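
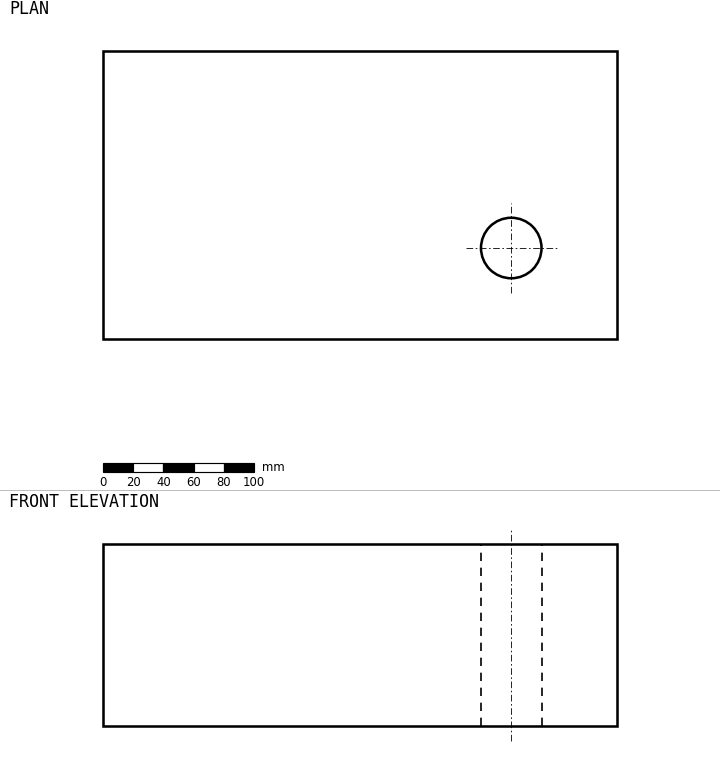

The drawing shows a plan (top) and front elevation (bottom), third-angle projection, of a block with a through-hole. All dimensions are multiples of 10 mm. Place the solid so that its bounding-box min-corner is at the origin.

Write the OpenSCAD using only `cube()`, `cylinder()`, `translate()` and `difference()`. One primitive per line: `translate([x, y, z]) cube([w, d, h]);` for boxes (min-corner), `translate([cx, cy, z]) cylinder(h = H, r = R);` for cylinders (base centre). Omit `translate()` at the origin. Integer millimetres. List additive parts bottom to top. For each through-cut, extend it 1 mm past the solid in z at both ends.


difference() {
  cube([340, 190, 120]);
  translate([270, 60, -1]) cylinder(h = 122, r = 20);
}


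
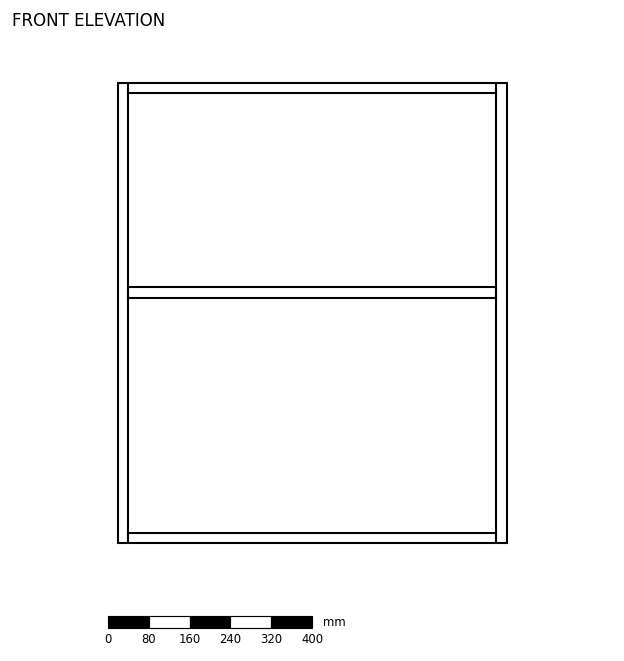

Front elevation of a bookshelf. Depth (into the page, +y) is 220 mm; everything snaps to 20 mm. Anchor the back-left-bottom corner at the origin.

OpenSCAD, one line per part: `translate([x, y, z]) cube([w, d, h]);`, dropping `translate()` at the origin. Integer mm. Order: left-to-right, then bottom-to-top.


cube([20, 220, 900]);
translate([20, 0, 0]) cube([720, 220, 20]);
translate([20, 0, 480]) cube([720, 220, 20]);
translate([20, 0, 880]) cube([720, 220, 20]);
translate([740, 0, 0]) cube([20, 220, 900]);


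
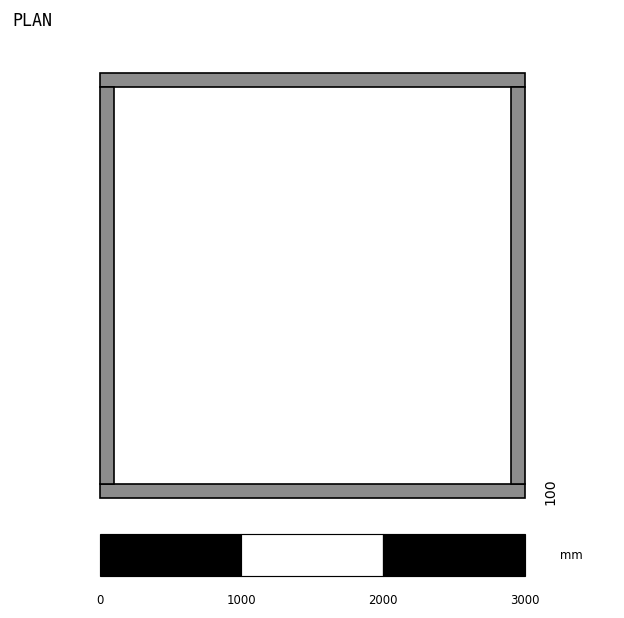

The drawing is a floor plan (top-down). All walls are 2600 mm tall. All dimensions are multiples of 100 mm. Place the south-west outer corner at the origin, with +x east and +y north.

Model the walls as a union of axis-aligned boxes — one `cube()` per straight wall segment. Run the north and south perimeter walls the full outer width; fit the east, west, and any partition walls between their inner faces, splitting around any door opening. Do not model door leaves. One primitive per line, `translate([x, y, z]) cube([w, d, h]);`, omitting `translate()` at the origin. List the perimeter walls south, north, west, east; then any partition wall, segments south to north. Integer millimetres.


cube([3000, 100, 2600]);
translate([0, 2900, 0]) cube([3000, 100, 2600]);
translate([0, 100, 0]) cube([100, 2800, 2600]);
translate([2900, 100, 0]) cube([100, 2800, 2600]);


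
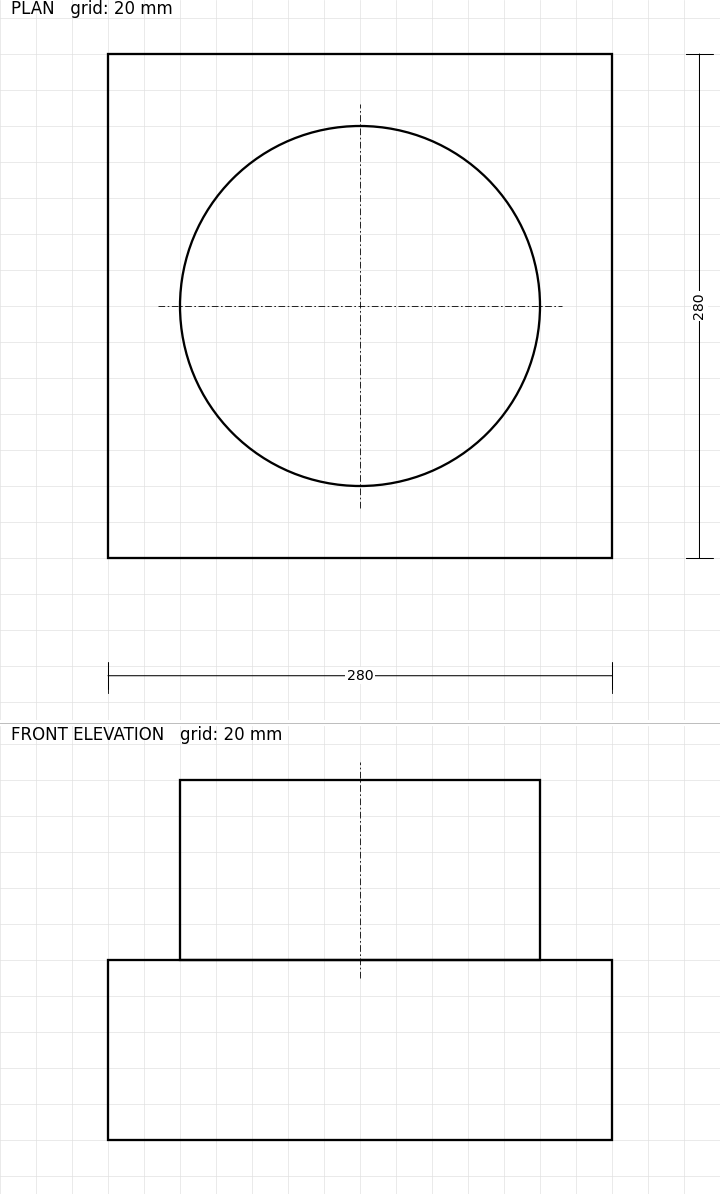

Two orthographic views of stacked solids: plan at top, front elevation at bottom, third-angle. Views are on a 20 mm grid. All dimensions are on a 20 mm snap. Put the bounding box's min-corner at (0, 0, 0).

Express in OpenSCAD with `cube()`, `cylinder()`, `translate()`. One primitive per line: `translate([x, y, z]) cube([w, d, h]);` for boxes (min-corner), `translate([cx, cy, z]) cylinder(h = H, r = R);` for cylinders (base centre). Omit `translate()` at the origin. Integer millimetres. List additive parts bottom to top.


cube([280, 280, 100]);
translate([140, 140, 100]) cylinder(h = 100, r = 100);


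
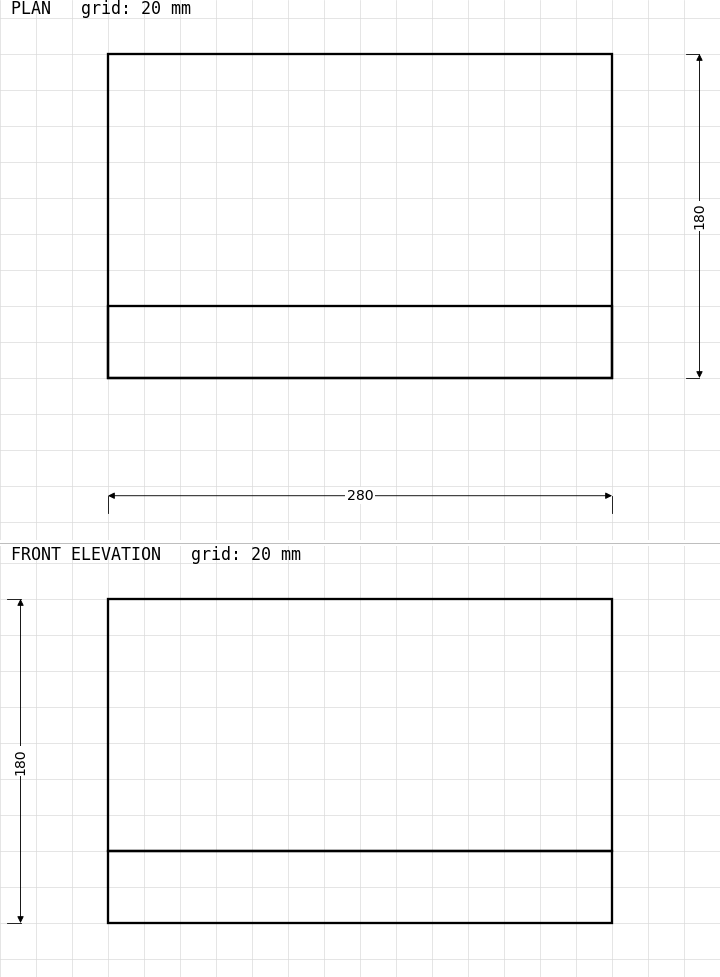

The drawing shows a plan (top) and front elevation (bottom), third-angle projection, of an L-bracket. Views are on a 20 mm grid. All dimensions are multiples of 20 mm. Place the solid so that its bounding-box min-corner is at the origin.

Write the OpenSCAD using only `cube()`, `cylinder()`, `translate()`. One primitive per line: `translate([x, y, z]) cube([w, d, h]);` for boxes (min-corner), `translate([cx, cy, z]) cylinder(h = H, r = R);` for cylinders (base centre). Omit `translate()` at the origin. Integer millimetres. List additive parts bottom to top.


cube([280, 180, 40]);
translate([0, 0, 40]) cube([280, 40, 140]);


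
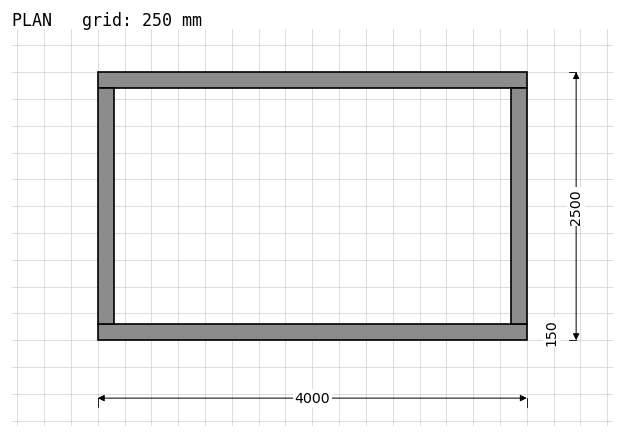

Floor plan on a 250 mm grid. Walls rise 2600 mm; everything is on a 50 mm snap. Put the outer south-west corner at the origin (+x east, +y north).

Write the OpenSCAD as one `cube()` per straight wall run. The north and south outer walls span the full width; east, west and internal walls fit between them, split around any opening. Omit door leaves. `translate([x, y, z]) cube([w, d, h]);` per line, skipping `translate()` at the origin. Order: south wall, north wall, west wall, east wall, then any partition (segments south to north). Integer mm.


cube([4000, 150, 2600]);
translate([0, 2350, 0]) cube([4000, 150, 2600]);
translate([0, 150, 0]) cube([150, 2200, 2600]);
translate([3850, 150, 0]) cube([150, 2200, 2600]);


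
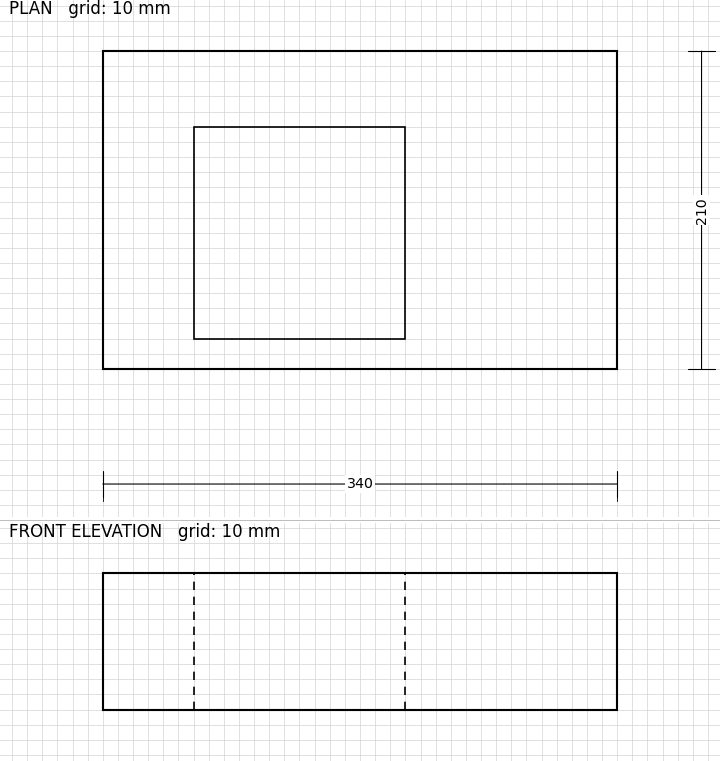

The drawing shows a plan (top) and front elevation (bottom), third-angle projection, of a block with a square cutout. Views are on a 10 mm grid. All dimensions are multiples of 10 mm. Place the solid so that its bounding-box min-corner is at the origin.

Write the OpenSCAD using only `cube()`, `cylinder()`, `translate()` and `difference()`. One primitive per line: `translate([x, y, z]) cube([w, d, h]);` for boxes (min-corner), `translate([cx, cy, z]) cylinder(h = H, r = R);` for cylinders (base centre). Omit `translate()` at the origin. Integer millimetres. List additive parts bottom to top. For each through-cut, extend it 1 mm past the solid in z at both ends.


difference() {
  cube([340, 210, 90]);
  translate([60, 20, -1]) cube([140, 140, 92]);
}


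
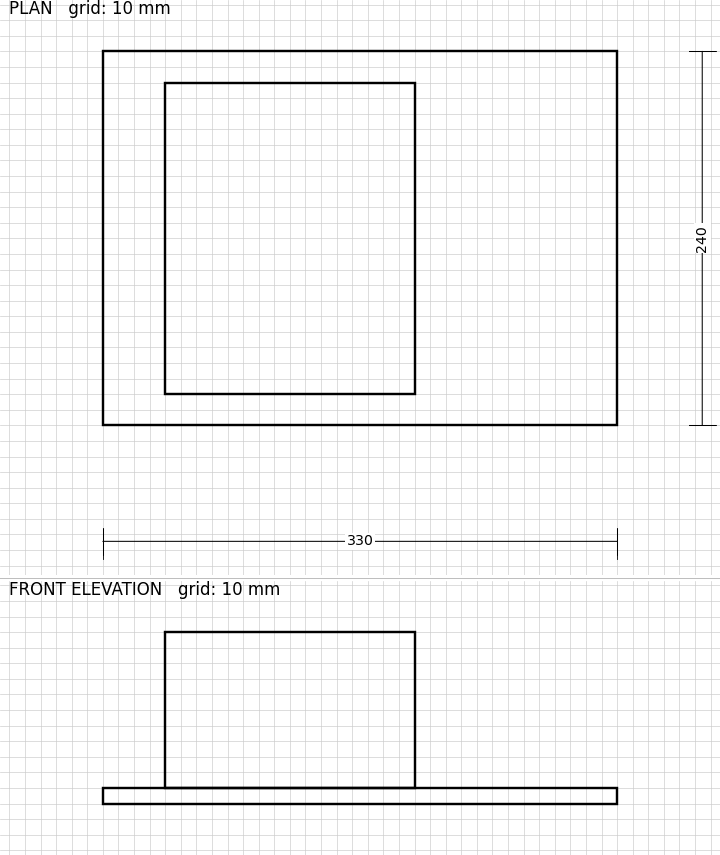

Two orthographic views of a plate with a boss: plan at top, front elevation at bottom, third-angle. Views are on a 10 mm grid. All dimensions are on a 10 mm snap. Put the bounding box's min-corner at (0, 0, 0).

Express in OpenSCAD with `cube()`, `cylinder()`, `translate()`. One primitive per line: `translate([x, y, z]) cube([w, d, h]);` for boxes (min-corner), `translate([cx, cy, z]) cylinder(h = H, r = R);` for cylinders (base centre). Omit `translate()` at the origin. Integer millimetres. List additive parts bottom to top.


cube([330, 240, 10]);
translate([40, 20, 10]) cube([160, 200, 100]);


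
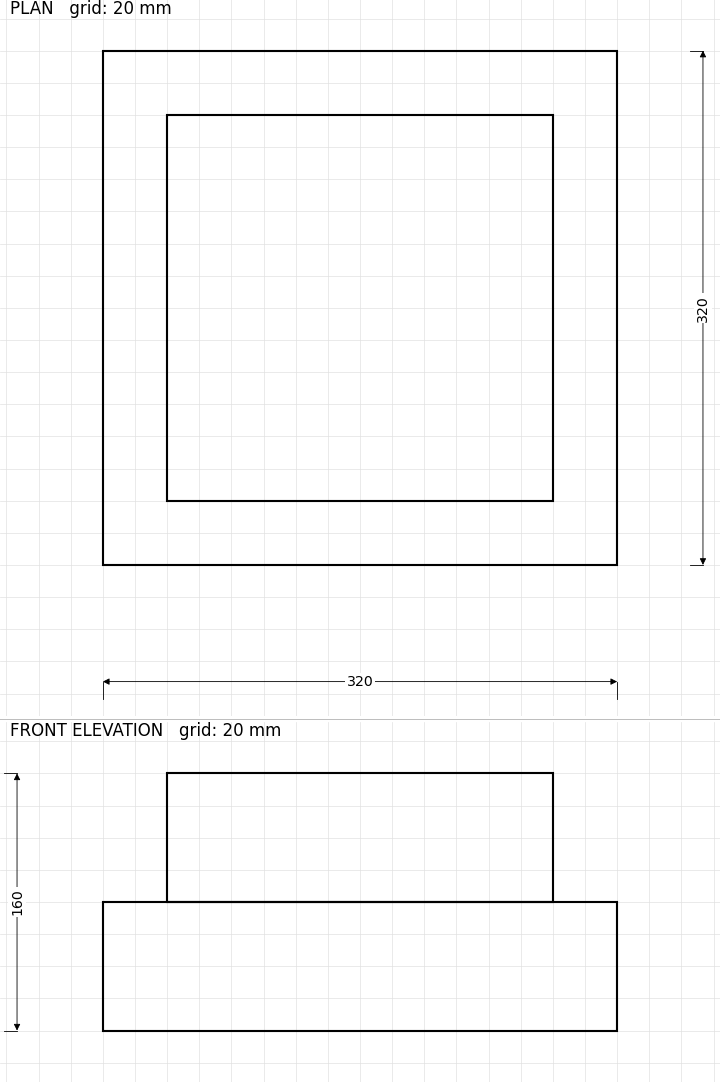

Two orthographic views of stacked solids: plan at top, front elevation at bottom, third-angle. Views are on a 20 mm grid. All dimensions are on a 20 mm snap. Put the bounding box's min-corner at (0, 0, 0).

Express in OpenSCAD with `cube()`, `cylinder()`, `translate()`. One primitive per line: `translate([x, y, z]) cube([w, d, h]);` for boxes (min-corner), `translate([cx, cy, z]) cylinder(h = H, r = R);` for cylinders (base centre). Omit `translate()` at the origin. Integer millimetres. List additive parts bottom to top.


cube([320, 320, 80]);
translate([40, 40, 80]) cube([240, 240, 80]);


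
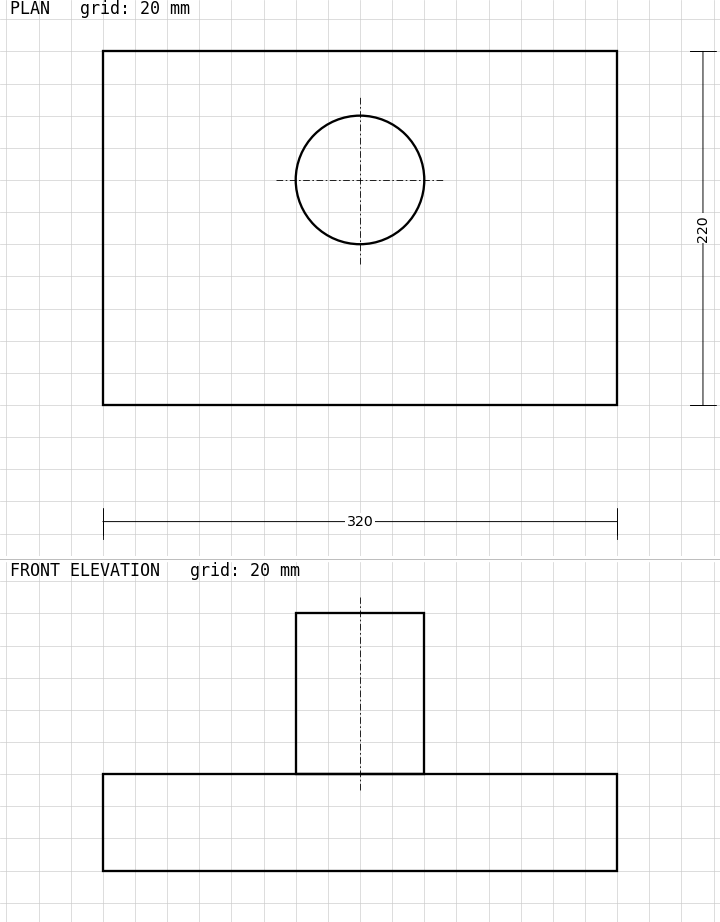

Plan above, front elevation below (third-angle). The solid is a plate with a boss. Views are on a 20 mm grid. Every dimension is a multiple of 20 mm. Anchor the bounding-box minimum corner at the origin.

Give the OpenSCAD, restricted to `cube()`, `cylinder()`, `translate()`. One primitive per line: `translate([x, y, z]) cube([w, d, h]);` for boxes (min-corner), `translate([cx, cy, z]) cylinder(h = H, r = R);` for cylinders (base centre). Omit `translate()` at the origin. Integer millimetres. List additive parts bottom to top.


cube([320, 220, 60]);
translate([160, 140, 60]) cylinder(h = 100, r = 40);


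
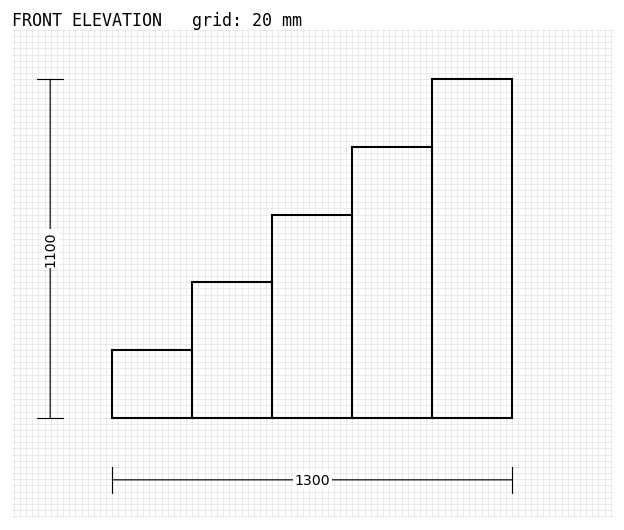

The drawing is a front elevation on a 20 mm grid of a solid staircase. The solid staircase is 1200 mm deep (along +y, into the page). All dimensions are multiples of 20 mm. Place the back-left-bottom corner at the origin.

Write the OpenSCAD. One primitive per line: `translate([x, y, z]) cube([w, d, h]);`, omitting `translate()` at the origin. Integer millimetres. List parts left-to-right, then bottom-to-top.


cube([260, 1200, 220]);
translate([260, 0, 0]) cube([260, 1200, 440]);
translate([520, 0, 0]) cube([260, 1200, 660]);
translate([780, 0, 0]) cube([260, 1200, 880]);
translate([1040, 0, 0]) cube([260, 1200, 1100]);


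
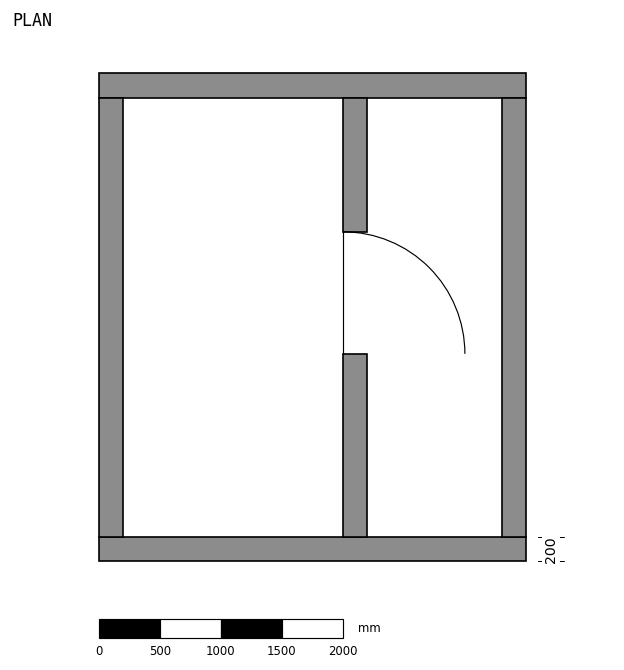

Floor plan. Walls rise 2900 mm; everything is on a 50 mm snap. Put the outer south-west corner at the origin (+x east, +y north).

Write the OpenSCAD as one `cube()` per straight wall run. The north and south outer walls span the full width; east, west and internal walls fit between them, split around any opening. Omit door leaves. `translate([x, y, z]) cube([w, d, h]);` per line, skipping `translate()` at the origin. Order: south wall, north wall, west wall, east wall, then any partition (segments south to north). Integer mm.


cube([3500, 200, 2900]);
translate([0, 3800, 0]) cube([3500, 200, 2900]);
translate([0, 200, 0]) cube([200, 3600, 2900]);
translate([3300, 200, 0]) cube([200, 3600, 2900]);
translate([2000, 200, 0]) cube([200, 1500, 2900]);
translate([2000, 2700, 0]) cube([200, 1100, 2900]);


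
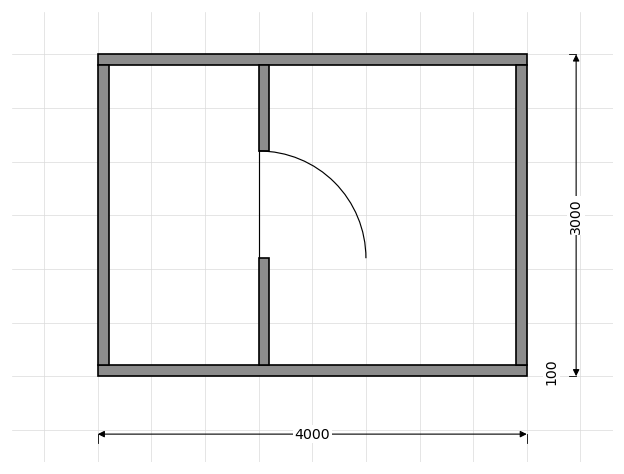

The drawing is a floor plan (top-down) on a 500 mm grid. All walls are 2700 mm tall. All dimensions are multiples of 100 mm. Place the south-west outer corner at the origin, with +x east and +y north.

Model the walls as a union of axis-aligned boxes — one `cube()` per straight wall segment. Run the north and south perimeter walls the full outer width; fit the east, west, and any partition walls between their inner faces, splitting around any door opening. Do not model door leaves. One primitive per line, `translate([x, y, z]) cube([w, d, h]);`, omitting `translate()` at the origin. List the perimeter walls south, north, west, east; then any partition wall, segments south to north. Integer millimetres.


cube([4000, 100, 2700]);
translate([0, 2900, 0]) cube([4000, 100, 2700]);
translate([0, 100, 0]) cube([100, 2800, 2700]);
translate([3900, 100, 0]) cube([100, 2800, 2700]);
translate([1500, 100, 0]) cube([100, 1000, 2700]);
translate([1500, 2100, 0]) cube([100, 800, 2700]);


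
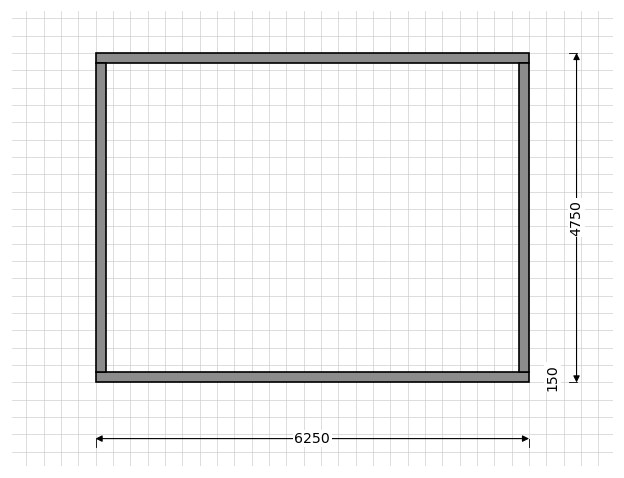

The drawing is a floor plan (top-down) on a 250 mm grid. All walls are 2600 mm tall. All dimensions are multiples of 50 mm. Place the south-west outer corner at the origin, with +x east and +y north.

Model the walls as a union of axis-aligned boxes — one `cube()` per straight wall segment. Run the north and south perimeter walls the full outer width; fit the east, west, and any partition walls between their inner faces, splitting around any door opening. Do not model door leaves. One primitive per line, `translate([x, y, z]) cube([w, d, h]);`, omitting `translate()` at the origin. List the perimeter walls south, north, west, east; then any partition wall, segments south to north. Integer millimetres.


cube([6250, 150, 2600]);
translate([0, 4600, 0]) cube([6250, 150, 2600]);
translate([0, 150, 0]) cube([150, 4450, 2600]);
translate([6100, 150, 0]) cube([150, 4450, 2600]);


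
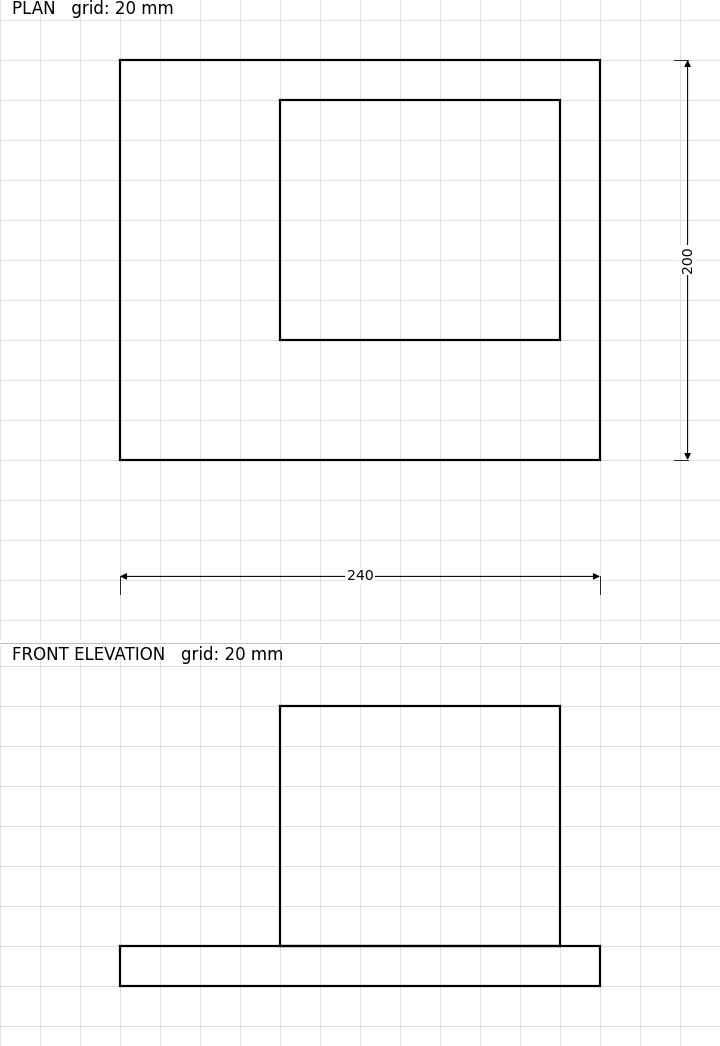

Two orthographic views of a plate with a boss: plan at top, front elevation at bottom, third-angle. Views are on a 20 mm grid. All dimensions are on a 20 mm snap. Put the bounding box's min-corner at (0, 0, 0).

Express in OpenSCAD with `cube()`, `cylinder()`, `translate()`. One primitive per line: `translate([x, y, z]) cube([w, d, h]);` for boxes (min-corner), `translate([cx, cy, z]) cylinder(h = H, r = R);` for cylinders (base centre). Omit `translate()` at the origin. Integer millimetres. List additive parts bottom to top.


cube([240, 200, 20]);
translate([80, 60, 20]) cube([140, 120, 120]);


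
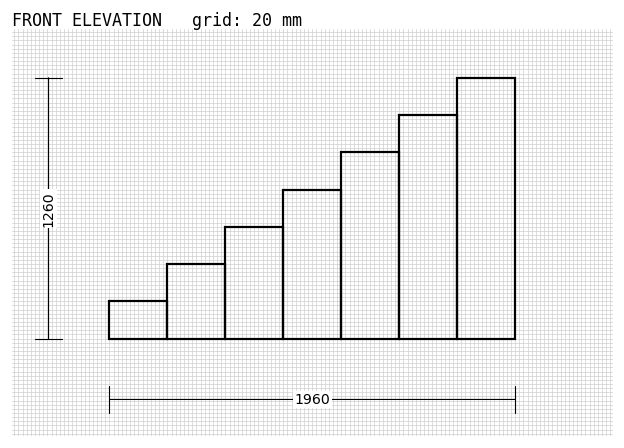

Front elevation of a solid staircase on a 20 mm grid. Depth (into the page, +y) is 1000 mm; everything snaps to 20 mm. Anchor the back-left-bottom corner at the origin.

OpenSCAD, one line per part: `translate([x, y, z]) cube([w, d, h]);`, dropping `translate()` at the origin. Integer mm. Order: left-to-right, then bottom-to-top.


cube([280, 1000, 180]);
translate([280, 0, 0]) cube([280, 1000, 360]);
translate([560, 0, 0]) cube([280, 1000, 540]);
translate([840, 0, 0]) cube([280, 1000, 720]);
translate([1120, 0, 0]) cube([280, 1000, 900]);
translate([1400, 0, 0]) cube([280, 1000, 1080]);
translate([1680, 0, 0]) cube([280, 1000, 1260]);


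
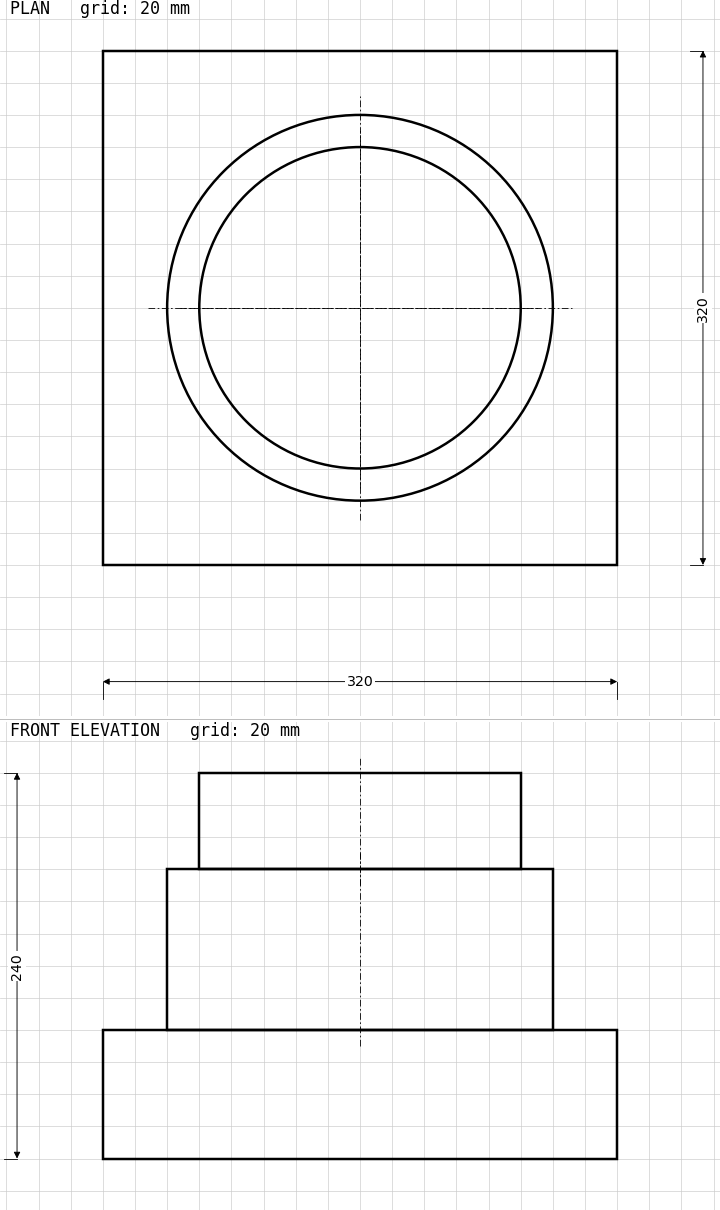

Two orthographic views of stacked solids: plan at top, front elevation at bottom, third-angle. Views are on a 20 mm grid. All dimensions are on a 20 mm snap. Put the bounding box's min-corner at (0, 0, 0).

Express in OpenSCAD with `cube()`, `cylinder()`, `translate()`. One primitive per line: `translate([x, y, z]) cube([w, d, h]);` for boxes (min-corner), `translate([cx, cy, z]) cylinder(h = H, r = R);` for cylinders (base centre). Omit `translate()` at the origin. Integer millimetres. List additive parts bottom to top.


cube([320, 320, 80]);
translate([160, 160, 80]) cylinder(h = 100, r = 120);
translate([160, 160, 180]) cylinder(h = 60, r = 100);


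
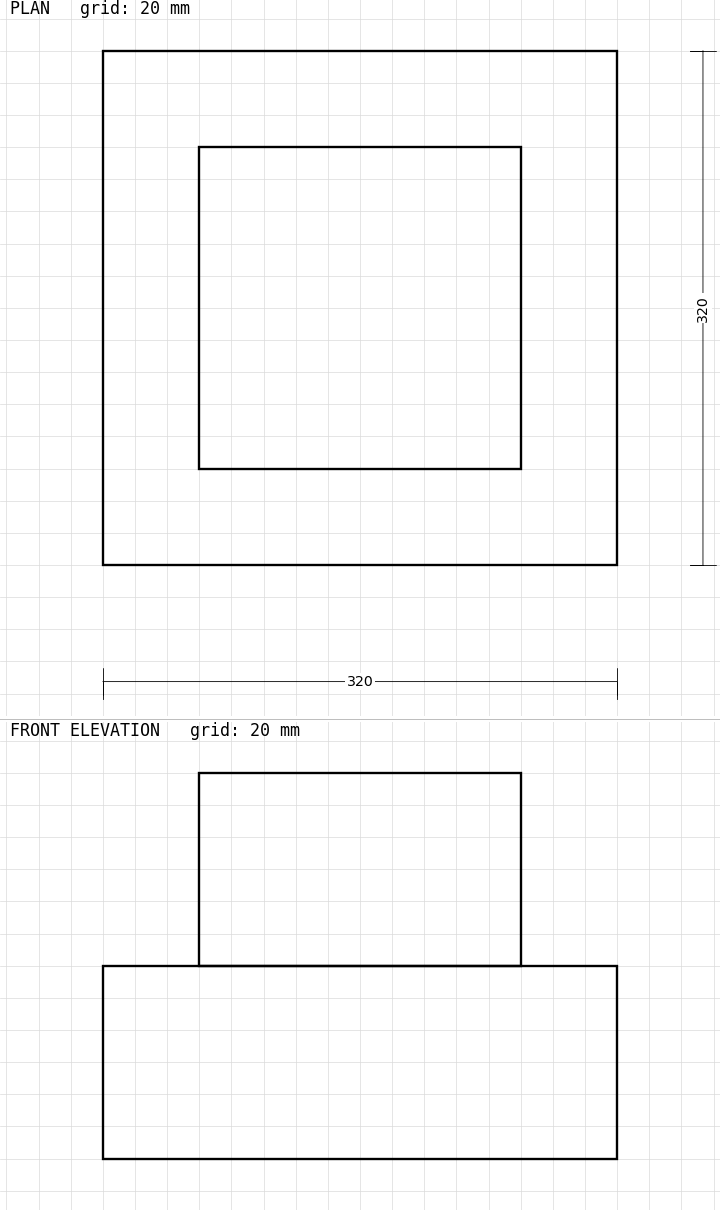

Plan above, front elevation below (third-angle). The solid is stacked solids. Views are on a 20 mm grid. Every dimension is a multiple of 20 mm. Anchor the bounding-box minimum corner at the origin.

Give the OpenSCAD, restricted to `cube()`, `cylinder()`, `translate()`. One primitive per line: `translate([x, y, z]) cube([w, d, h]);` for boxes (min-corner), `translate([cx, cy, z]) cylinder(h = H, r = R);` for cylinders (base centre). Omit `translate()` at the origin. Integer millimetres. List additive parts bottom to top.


cube([320, 320, 120]);
translate([60, 60, 120]) cube([200, 200, 120]);


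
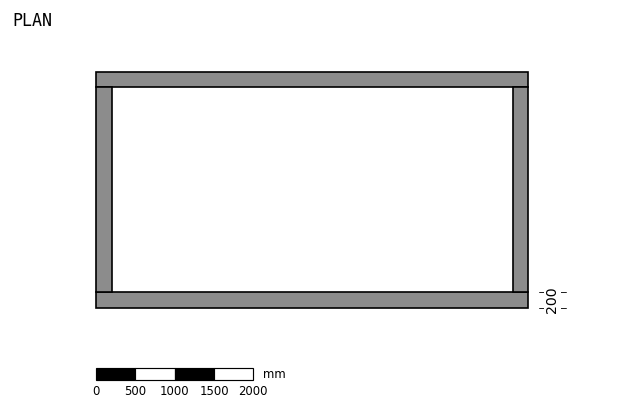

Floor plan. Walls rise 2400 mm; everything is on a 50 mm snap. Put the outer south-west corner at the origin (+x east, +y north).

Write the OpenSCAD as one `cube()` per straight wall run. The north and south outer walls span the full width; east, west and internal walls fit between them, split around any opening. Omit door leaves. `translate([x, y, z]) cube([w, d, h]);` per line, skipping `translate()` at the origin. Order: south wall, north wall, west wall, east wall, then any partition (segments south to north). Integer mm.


cube([5500, 200, 2400]);
translate([0, 2800, 0]) cube([5500, 200, 2400]);
translate([0, 200, 0]) cube([200, 2600, 2400]);
translate([5300, 200, 0]) cube([200, 2600, 2400]);


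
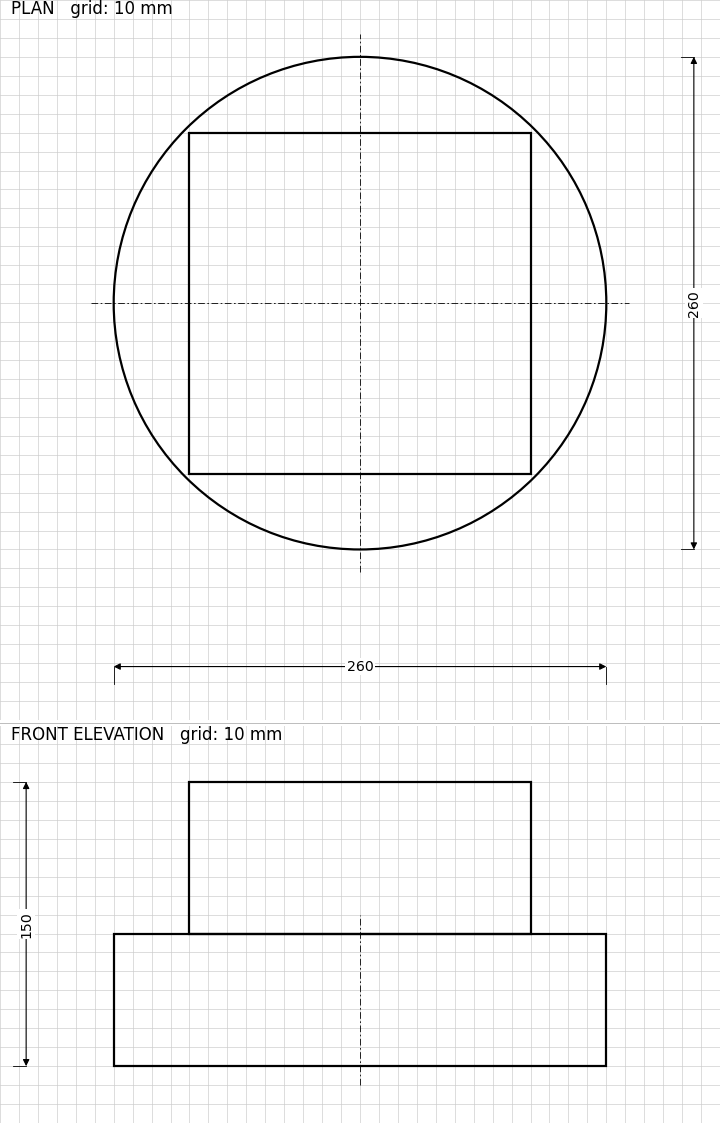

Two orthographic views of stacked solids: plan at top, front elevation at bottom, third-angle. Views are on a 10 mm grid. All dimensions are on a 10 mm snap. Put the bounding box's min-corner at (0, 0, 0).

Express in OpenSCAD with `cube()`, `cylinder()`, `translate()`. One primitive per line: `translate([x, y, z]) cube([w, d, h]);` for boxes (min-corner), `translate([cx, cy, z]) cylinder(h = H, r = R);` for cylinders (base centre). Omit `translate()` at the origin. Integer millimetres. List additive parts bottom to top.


translate([130, 130, 0]) cylinder(h = 70, r = 130);
translate([40, 40, 70]) cube([180, 180, 80]);


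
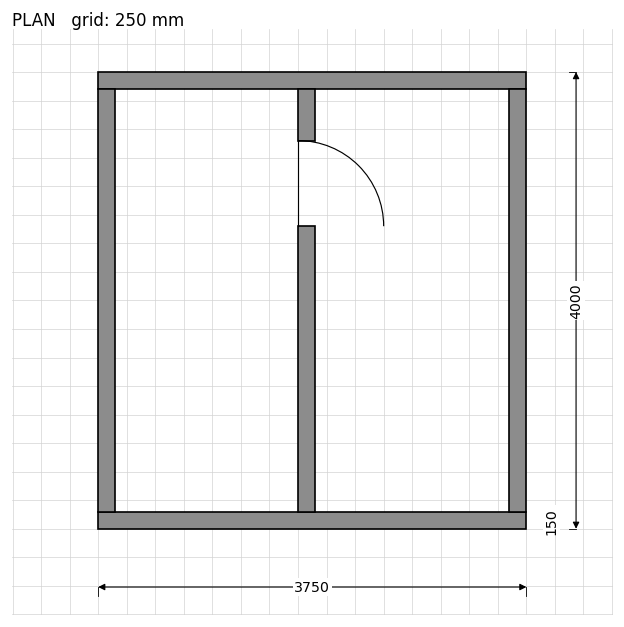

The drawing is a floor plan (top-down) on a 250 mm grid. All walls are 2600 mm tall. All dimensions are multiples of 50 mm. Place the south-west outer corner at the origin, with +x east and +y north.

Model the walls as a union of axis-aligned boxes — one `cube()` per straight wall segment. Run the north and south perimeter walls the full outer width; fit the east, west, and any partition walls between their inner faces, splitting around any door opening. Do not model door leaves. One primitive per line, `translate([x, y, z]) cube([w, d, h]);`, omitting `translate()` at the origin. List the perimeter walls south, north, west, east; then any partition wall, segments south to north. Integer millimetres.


cube([3750, 150, 2600]);
translate([0, 3850, 0]) cube([3750, 150, 2600]);
translate([0, 150, 0]) cube([150, 3700, 2600]);
translate([3600, 150, 0]) cube([150, 3700, 2600]);
translate([1750, 150, 0]) cube([150, 2500, 2600]);
translate([1750, 3400, 0]) cube([150, 450, 2600]);


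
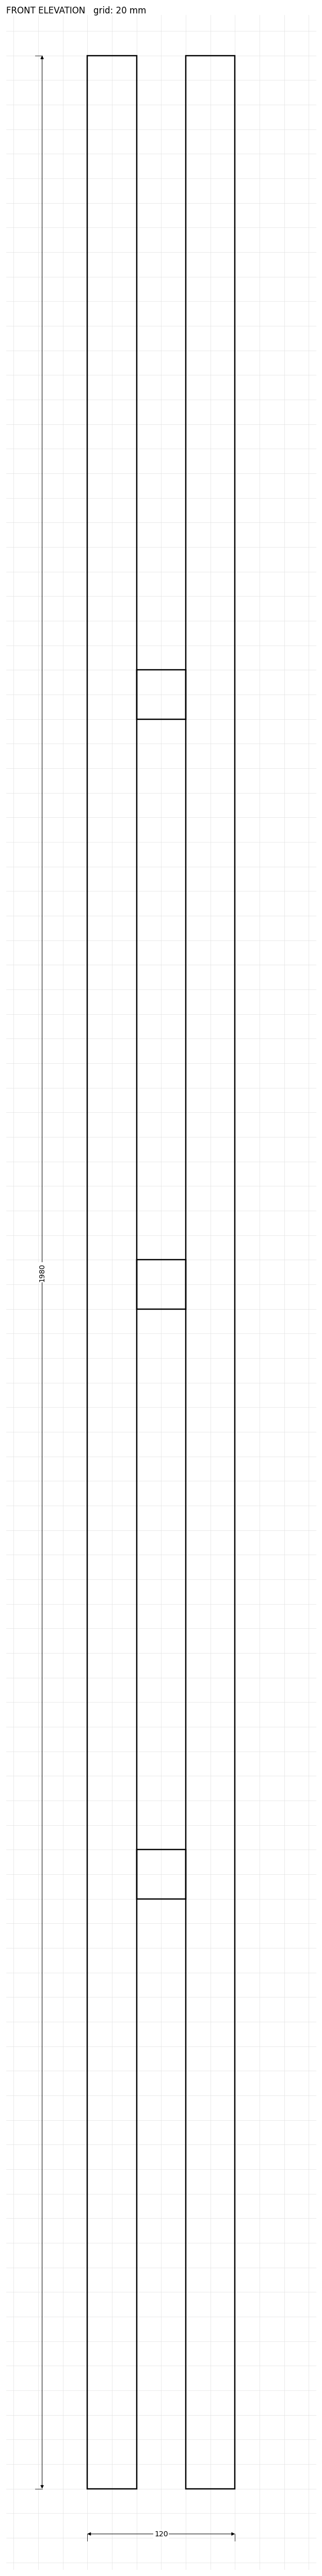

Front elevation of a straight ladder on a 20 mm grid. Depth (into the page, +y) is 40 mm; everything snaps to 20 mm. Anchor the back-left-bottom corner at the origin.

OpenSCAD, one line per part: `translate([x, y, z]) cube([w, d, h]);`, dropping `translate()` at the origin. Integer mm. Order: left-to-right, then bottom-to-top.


cube([40, 40, 1980]);
translate([40, 0, 480]) cube([40, 40, 40]);
translate([40, 0, 960]) cube([40, 40, 40]);
translate([40, 0, 1440]) cube([40, 40, 40]);
translate([80, 0, 0]) cube([40, 40, 1980]);


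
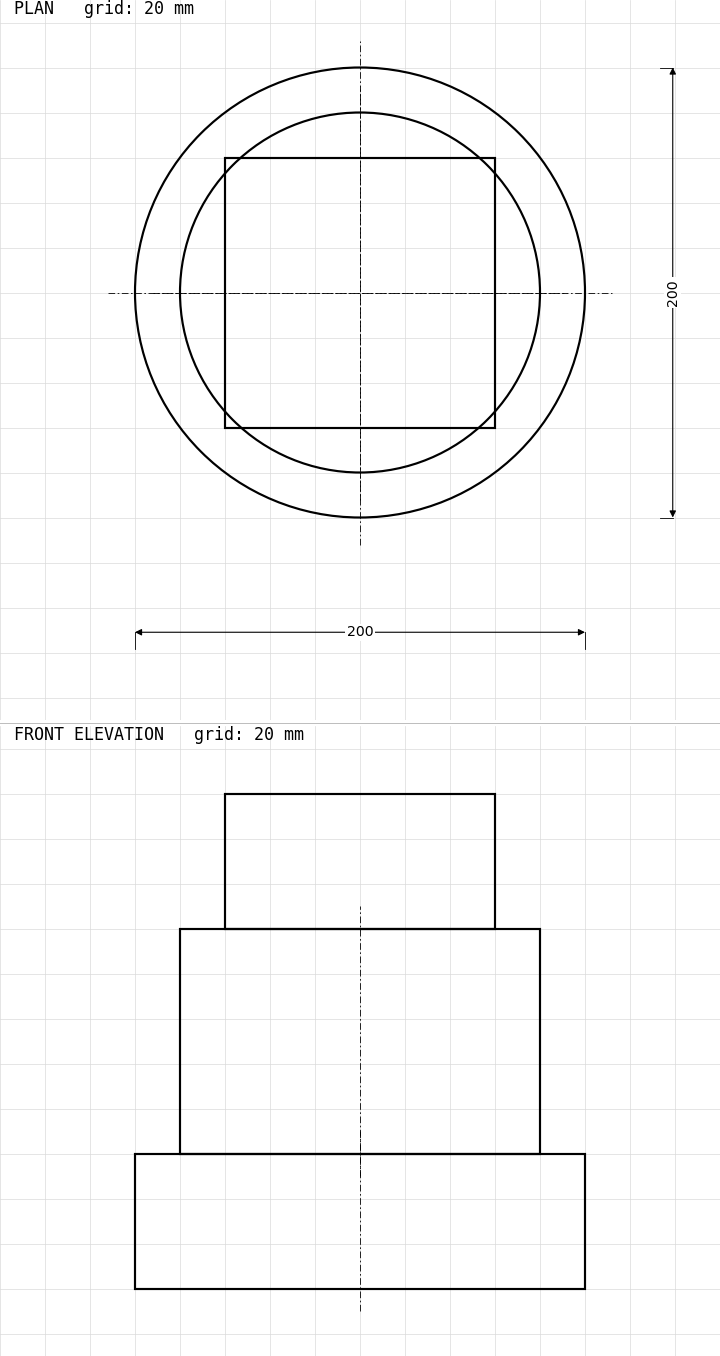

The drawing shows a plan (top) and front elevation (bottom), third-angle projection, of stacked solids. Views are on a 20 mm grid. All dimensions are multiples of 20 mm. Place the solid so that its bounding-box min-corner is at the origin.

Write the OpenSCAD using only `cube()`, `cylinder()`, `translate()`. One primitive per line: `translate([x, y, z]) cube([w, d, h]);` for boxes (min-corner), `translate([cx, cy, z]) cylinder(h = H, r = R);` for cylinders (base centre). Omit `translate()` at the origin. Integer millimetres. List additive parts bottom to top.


translate([100, 100, 0]) cylinder(h = 60, r = 100);
translate([100, 100, 60]) cylinder(h = 100, r = 80);
translate([40, 40, 160]) cube([120, 120, 60]);


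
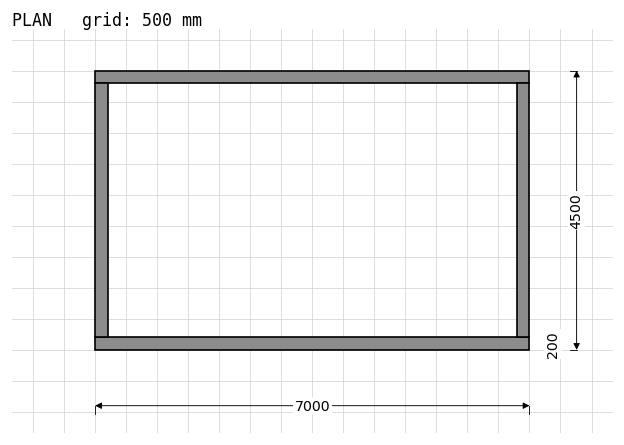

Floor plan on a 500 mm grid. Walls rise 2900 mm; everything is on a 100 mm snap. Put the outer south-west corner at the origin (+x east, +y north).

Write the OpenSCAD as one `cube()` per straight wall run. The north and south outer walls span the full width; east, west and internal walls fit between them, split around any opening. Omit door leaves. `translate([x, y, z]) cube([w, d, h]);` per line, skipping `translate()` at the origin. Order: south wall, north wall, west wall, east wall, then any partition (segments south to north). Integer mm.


cube([7000, 200, 2900]);
translate([0, 4300, 0]) cube([7000, 200, 2900]);
translate([0, 200, 0]) cube([200, 4100, 2900]);
translate([6800, 200, 0]) cube([200, 4100, 2900]);


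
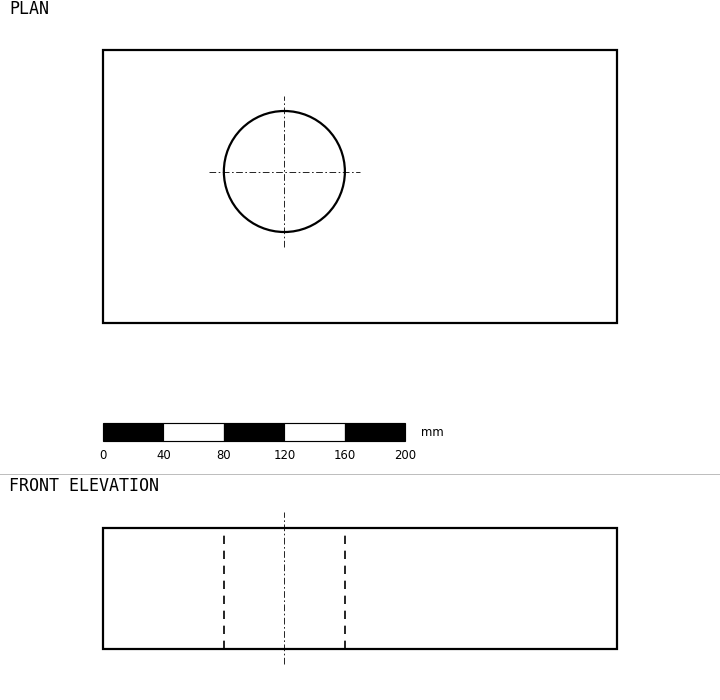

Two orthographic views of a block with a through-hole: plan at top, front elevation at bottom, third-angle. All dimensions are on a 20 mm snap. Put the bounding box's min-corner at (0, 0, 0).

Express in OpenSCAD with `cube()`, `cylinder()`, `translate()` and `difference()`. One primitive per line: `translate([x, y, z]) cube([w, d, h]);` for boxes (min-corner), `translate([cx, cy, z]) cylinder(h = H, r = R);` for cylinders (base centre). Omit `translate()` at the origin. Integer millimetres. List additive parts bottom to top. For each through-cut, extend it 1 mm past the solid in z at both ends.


difference() {
  cube([340, 180, 80]);
  translate([120, 100, -1]) cylinder(h = 82, r = 40);
}


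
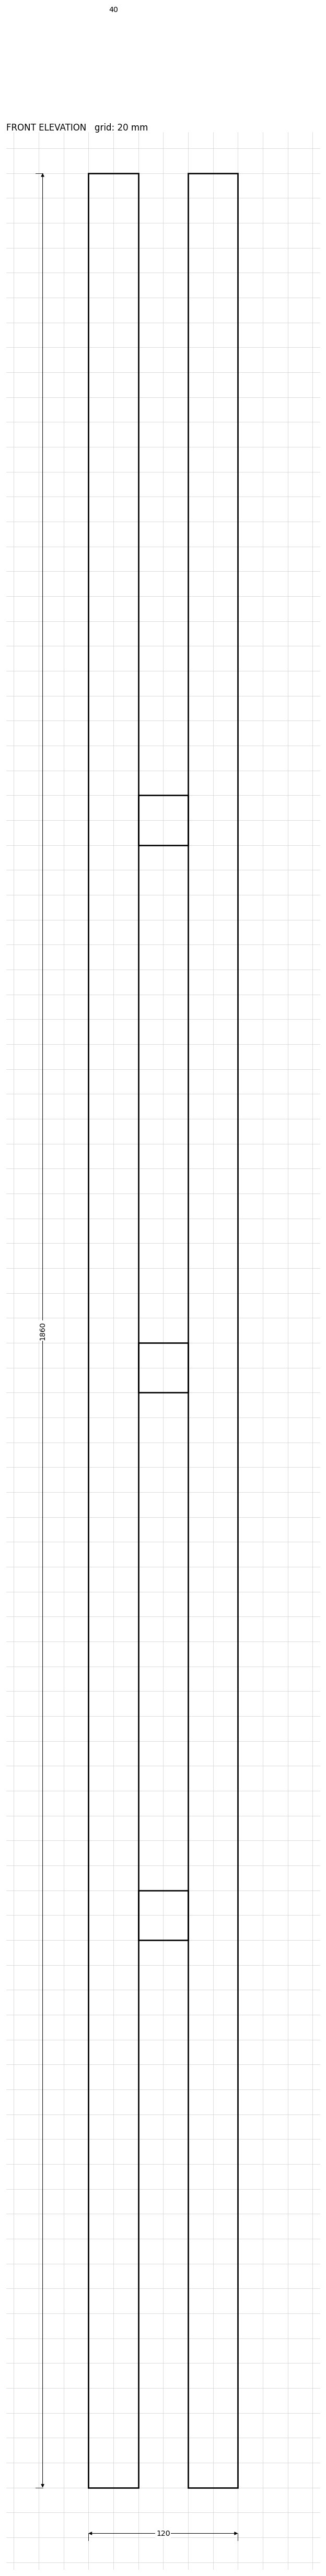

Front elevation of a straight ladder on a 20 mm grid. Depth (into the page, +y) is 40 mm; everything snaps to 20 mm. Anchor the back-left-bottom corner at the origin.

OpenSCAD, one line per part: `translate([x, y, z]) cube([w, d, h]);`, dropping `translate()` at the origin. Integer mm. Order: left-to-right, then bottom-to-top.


cube([40, 40, 1860]);
translate([40, 0, 440]) cube([40, 40, 40]);
translate([40, 0, 880]) cube([40, 40, 40]);
translate([40, 0, 1320]) cube([40, 40, 40]);
translate([80, 0, 0]) cube([40, 40, 1860]);


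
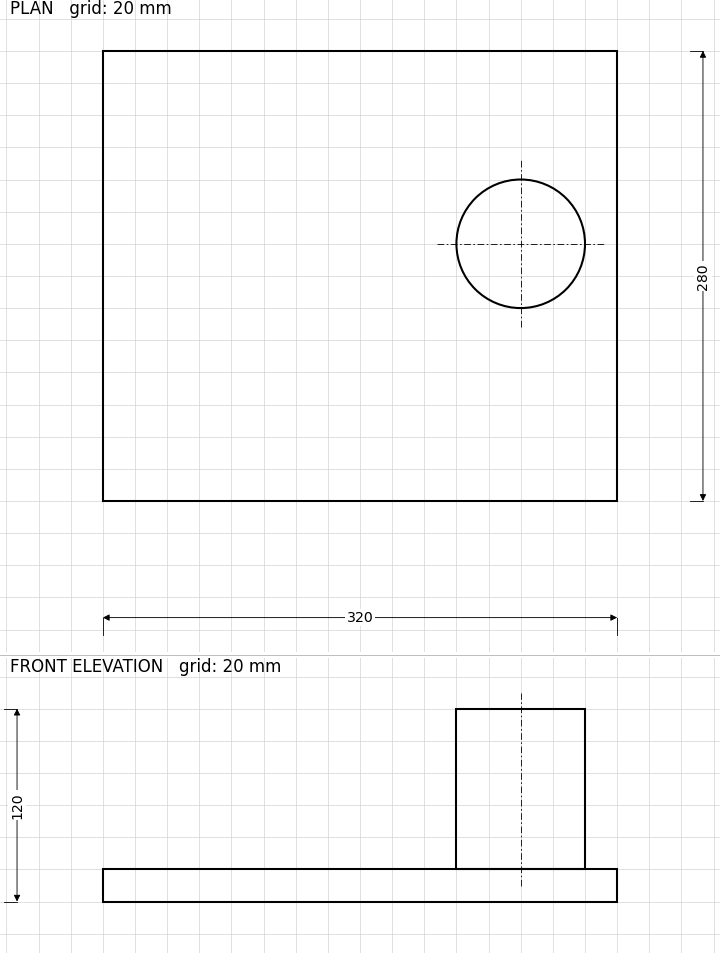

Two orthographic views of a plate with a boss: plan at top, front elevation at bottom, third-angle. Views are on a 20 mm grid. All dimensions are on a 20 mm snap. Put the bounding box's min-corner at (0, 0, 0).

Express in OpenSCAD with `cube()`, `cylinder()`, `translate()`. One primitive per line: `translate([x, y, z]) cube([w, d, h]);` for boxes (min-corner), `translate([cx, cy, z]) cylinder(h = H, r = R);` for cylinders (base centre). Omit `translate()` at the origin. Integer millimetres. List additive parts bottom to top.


cube([320, 280, 20]);
translate([260, 160, 20]) cylinder(h = 100, r = 40);


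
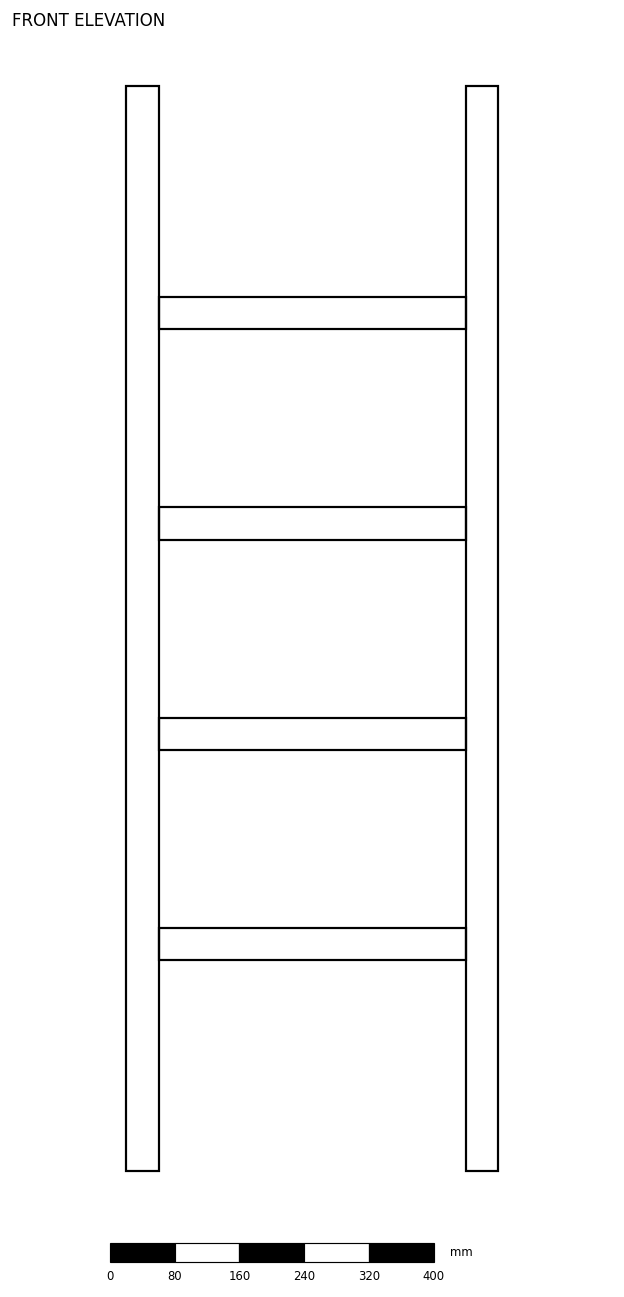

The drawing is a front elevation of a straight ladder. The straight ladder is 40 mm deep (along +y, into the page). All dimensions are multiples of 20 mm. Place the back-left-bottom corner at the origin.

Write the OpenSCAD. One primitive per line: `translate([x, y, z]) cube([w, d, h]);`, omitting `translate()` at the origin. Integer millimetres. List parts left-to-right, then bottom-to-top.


cube([40, 40, 1340]);
translate([40, 0, 260]) cube([380, 40, 40]);
translate([40, 0, 520]) cube([380, 40, 40]);
translate([40, 0, 780]) cube([380, 40, 40]);
translate([40, 0, 1040]) cube([380, 40, 40]);
translate([420, 0, 0]) cube([40, 40, 1340]);


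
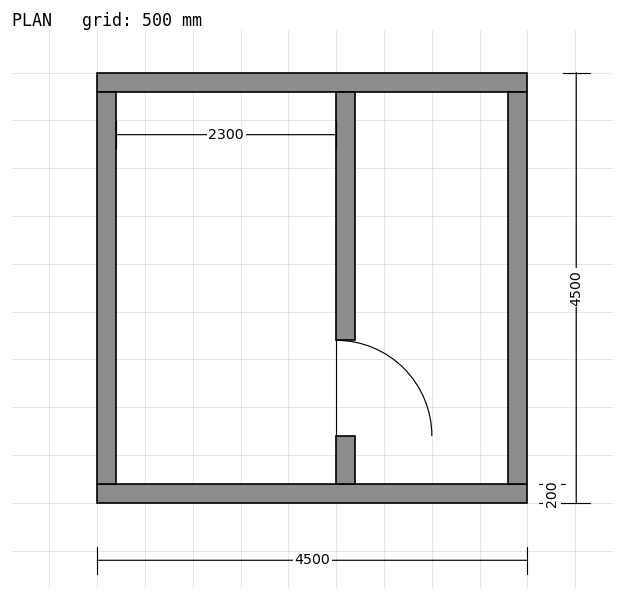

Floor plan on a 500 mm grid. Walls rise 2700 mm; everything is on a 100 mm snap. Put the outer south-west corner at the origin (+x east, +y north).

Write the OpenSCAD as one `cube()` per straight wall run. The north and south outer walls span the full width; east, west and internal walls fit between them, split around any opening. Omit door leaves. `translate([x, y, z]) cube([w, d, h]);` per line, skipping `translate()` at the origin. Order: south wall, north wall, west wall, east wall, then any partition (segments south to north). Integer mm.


cube([4500, 200, 2700]);
translate([0, 4300, 0]) cube([4500, 200, 2700]);
translate([0, 200, 0]) cube([200, 4100, 2700]);
translate([4300, 200, 0]) cube([200, 4100, 2700]);
translate([2500, 200, 0]) cube([200, 500, 2700]);
translate([2500, 1700, 0]) cube([200, 2600, 2700]);


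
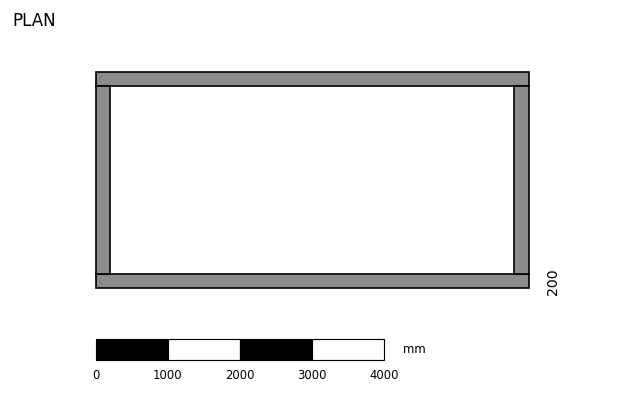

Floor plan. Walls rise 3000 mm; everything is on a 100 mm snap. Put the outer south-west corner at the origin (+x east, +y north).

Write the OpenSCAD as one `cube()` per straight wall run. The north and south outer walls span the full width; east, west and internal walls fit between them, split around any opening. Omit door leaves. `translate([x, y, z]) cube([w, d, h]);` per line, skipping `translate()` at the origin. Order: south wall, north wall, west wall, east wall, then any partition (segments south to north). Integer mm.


cube([6000, 200, 3000]);
translate([0, 2800, 0]) cube([6000, 200, 3000]);
translate([0, 200, 0]) cube([200, 2600, 3000]);
translate([5800, 200, 0]) cube([200, 2600, 3000]);


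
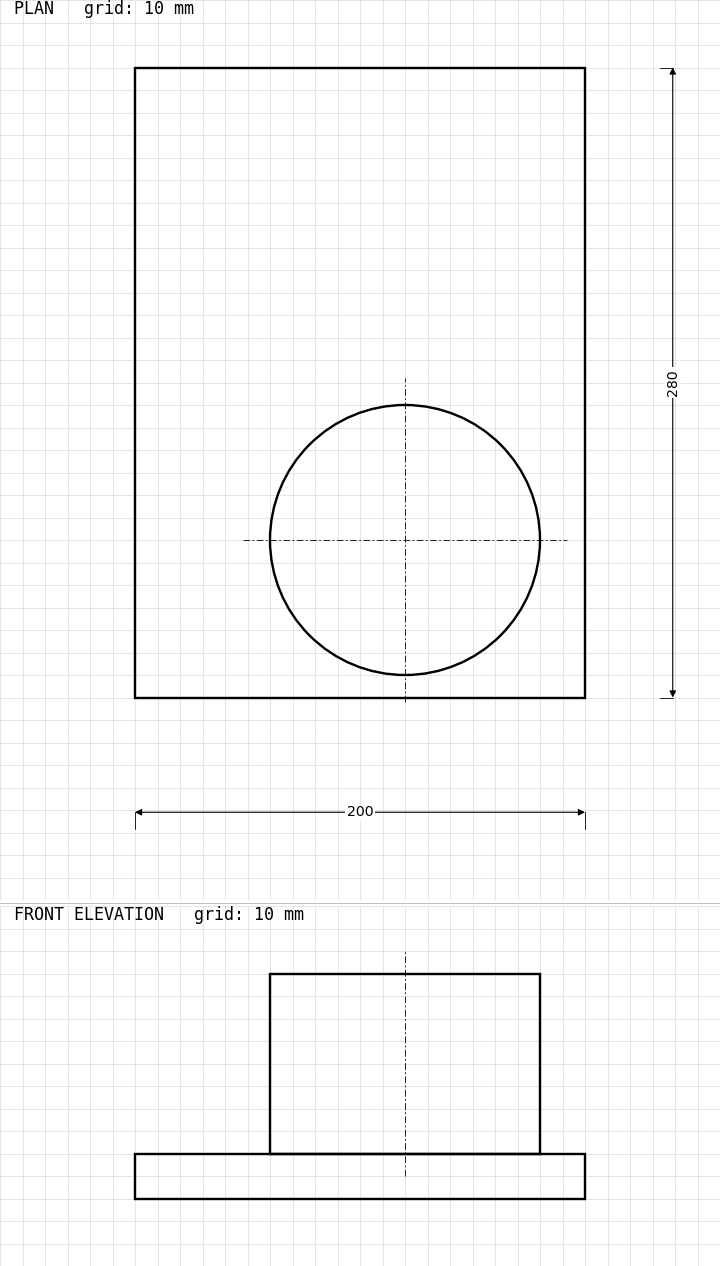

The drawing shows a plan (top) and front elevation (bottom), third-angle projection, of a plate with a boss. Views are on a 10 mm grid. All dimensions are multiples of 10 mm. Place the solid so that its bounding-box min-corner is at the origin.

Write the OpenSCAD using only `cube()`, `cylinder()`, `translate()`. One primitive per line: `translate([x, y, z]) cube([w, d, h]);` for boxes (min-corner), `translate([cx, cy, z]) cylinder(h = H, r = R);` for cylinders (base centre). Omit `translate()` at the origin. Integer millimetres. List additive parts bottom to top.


cube([200, 280, 20]);
translate([120, 70, 20]) cylinder(h = 80, r = 60);


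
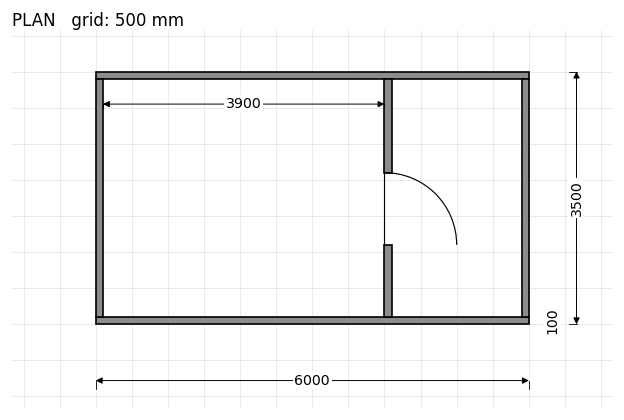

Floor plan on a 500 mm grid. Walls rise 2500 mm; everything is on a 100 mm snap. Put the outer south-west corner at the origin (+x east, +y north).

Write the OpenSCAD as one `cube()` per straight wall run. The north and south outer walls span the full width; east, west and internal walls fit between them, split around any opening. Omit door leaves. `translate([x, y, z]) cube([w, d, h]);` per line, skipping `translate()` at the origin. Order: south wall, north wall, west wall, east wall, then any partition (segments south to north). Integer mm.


cube([6000, 100, 2500]);
translate([0, 3400, 0]) cube([6000, 100, 2500]);
translate([0, 100, 0]) cube([100, 3300, 2500]);
translate([5900, 100, 0]) cube([100, 3300, 2500]);
translate([4000, 100, 0]) cube([100, 1000, 2500]);
translate([4000, 2100, 0]) cube([100, 1300, 2500]);


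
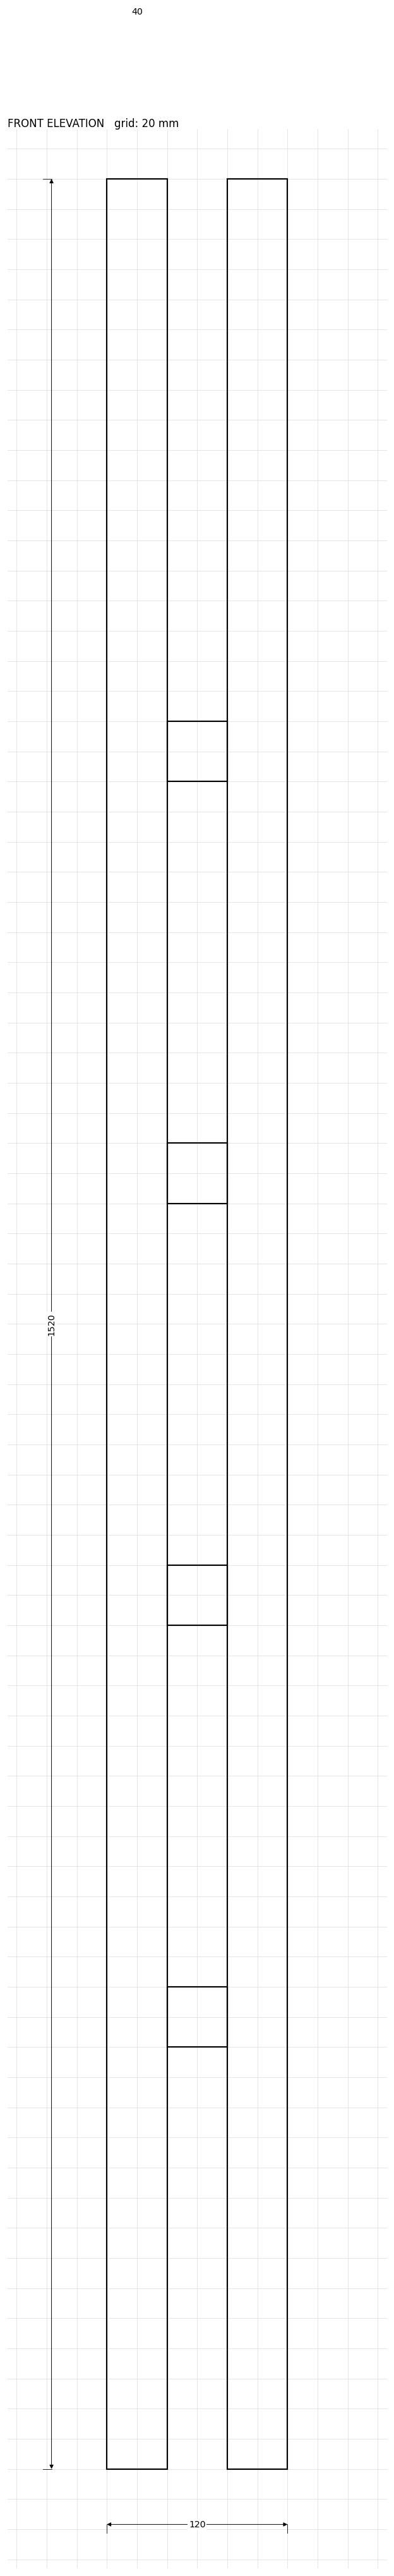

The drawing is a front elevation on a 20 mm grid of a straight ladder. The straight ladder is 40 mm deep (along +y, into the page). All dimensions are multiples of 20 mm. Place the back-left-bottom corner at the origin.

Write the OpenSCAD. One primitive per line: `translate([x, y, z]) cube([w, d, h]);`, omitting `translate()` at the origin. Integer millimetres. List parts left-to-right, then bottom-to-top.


cube([40, 40, 1520]);
translate([40, 0, 280]) cube([40, 40, 40]);
translate([40, 0, 560]) cube([40, 40, 40]);
translate([40, 0, 840]) cube([40, 40, 40]);
translate([40, 0, 1120]) cube([40, 40, 40]);
translate([80, 0, 0]) cube([40, 40, 1520]);


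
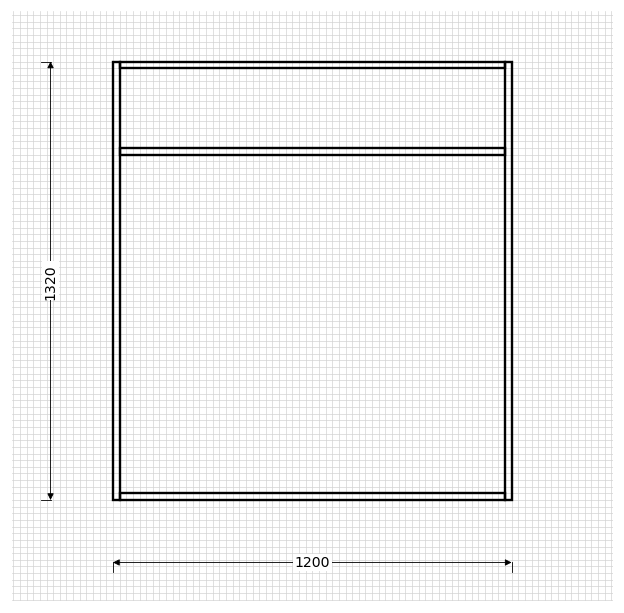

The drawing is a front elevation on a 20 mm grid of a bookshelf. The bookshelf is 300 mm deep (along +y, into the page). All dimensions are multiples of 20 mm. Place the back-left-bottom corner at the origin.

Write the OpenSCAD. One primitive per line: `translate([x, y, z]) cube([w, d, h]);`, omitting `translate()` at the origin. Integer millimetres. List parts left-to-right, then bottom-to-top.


cube([20, 300, 1320]);
translate([20, 0, 0]) cube([1160, 300, 20]);
translate([20, 0, 1040]) cube([1160, 300, 20]);
translate([20, 0, 1300]) cube([1160, 300, 20]);
translate([1180, 0, 0]) cube([20, 300, 1320]);


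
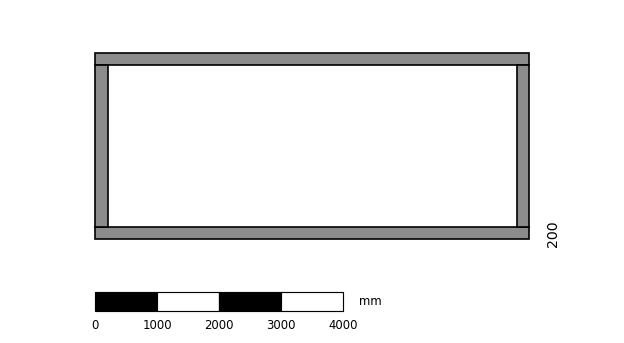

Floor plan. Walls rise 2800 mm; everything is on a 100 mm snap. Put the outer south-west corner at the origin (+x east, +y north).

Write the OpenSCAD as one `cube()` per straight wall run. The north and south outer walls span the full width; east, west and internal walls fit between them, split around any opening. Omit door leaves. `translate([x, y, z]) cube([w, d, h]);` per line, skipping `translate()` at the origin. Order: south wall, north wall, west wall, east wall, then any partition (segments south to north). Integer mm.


cube([7000, 200, 2800]);
translate([0, 2800, 0]) cube([7000, 200, 2800]);
translate([0, 200, 0]) cube([200, 2600, 2800]);
translate([6800, 200, 0]) cube([200, 2600, 2800]);


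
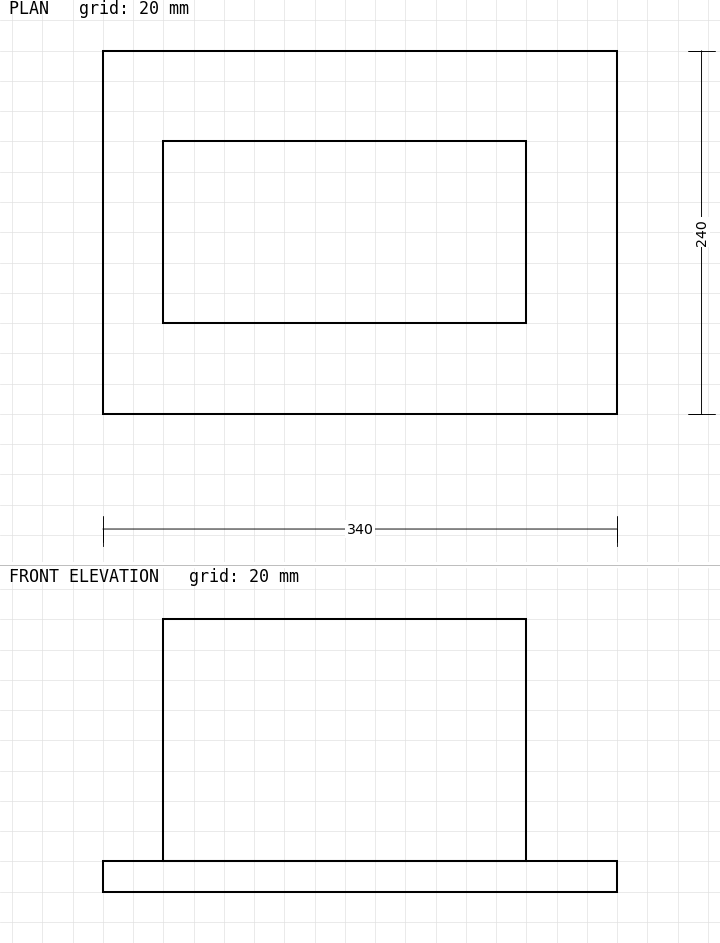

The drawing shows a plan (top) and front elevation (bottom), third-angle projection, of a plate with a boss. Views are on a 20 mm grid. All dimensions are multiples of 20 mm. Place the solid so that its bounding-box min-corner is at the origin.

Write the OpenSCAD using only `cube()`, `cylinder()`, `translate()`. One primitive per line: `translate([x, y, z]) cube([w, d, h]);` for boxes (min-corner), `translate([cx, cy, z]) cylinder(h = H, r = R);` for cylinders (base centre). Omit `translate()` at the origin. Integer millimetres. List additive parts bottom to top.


cube([340, 240, 20]);
translate([40, 60, 20]) cube([240, 120, 160]);


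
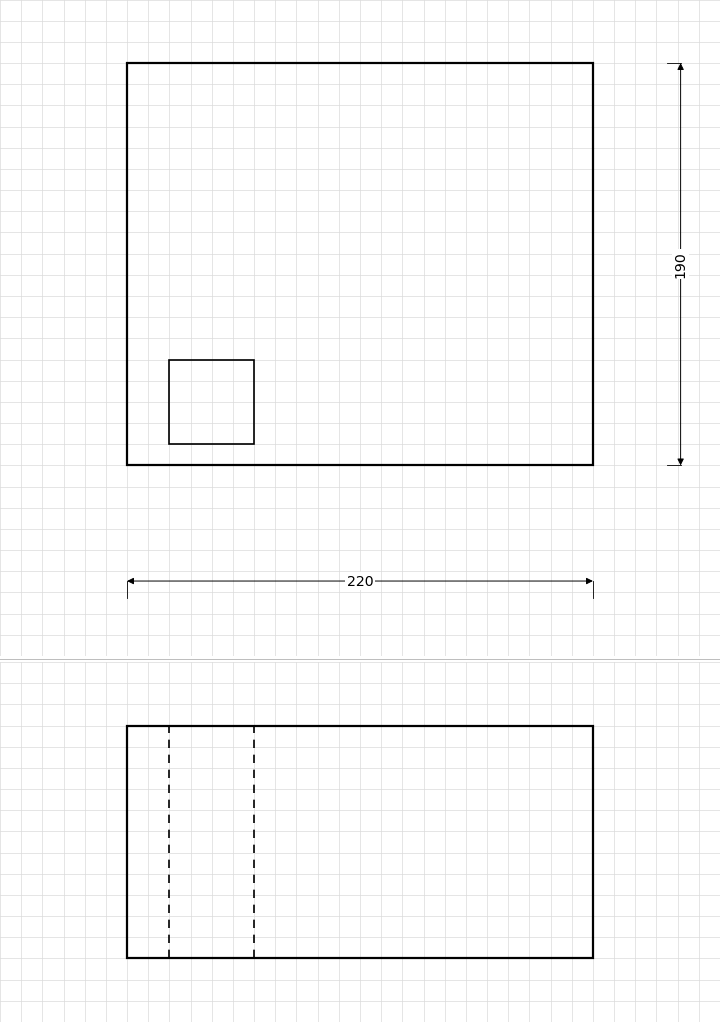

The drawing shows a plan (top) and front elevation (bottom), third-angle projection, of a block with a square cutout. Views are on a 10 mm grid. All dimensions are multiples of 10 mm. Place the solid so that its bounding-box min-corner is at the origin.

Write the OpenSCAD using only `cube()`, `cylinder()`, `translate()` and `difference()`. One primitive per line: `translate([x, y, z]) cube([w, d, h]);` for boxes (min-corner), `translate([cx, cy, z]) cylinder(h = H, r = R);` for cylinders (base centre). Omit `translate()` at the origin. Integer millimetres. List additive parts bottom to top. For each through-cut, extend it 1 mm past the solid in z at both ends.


difference() {
  cube([220, 190, 110]);
  translate([20, 10, -1]) cube([40, 40, 112]);
}


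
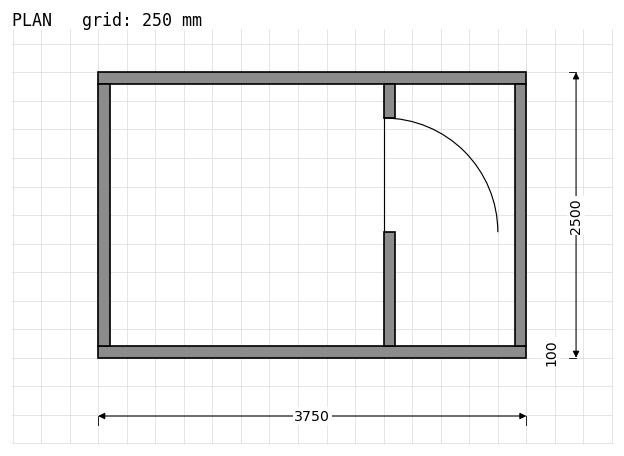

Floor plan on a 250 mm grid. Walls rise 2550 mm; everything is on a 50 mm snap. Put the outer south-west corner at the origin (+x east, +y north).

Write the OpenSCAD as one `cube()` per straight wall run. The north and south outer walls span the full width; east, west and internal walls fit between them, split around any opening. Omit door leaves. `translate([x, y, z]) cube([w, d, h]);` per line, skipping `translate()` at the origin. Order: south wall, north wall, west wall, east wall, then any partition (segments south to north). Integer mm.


cube([3750, 100, 2550]);
translate([0, 2400, 0]) cube([3750, 100, 2550]);
translate([0, 100, 0]) cube([100, 2300, 2550]);
translate([3650, 100, 0]) cube([100, 2300, 2550]);
translate([2500, 100, 0]) cube([100, 1000, 2550]);
translate([2500, 2100, 0]) cube([100, 300, 2550]);
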